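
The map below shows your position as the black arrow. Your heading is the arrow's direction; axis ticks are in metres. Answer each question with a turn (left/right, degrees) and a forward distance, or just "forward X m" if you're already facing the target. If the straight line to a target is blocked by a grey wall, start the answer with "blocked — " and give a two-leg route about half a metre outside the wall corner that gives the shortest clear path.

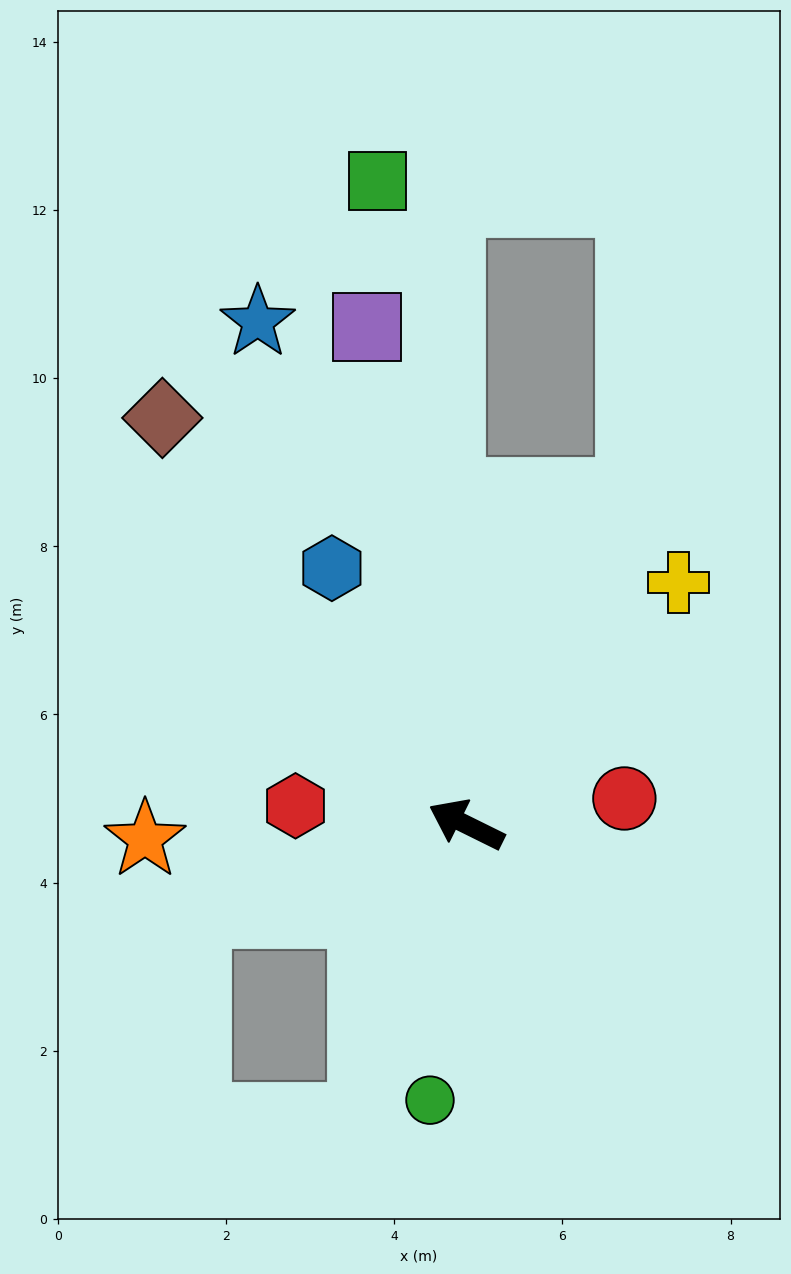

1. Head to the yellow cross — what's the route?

turn right 105°, forward 3.8 m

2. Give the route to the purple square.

turn right 52°, forward 6.0 m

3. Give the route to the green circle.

turn left 109°, forward 3.3 m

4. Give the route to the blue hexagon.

turn right 36°, forward 3.4 m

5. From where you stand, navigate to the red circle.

turn right 144°, forward 1.9 m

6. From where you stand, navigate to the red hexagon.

turn left 20°, forward 2.0 m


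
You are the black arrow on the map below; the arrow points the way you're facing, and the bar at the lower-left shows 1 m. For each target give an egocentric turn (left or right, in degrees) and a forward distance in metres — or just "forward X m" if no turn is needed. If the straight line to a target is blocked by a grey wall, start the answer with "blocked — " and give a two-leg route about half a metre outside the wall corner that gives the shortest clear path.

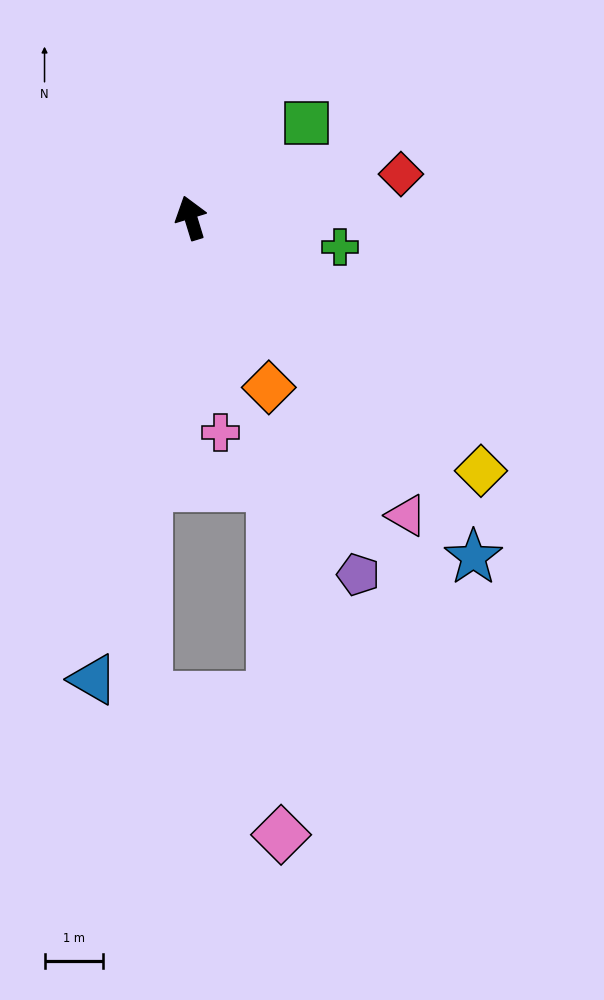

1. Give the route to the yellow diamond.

turn right 148°, forward 6.5 m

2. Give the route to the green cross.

turn right 118°, forward 2.6 m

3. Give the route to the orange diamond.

turn right 172°, forward 3.2 m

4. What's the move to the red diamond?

turn right 95°, forward 3.6 m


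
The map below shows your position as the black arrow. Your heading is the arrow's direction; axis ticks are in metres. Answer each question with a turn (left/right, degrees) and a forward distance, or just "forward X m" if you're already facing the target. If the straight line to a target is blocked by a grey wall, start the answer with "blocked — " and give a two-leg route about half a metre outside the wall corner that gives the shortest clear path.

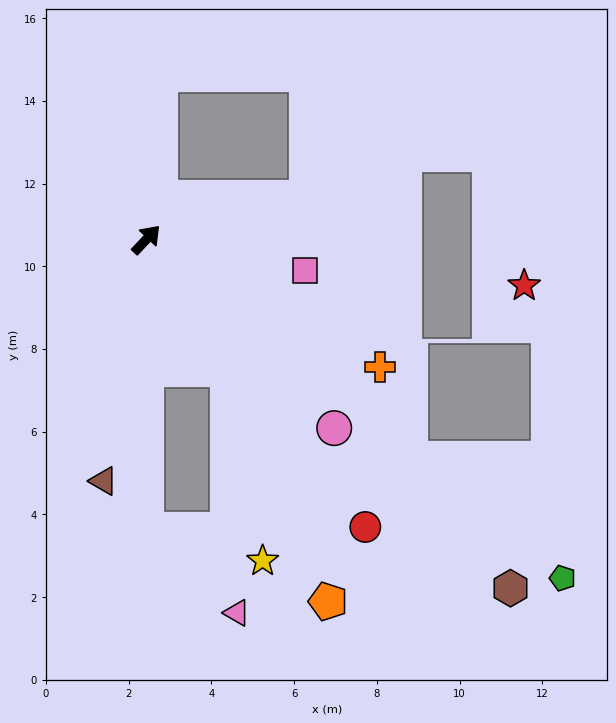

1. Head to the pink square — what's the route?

turn right 58°, forward 3.9 m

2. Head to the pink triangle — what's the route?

blocked — turn right 105°, forward 3.7 m, then turn right 29°, forward 5.9 m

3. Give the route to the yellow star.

blocked — turn right 105°, forward 3.7 m, then turn right 21°, forward 4.7 m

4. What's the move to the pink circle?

turn right 92°, forward 6.4 m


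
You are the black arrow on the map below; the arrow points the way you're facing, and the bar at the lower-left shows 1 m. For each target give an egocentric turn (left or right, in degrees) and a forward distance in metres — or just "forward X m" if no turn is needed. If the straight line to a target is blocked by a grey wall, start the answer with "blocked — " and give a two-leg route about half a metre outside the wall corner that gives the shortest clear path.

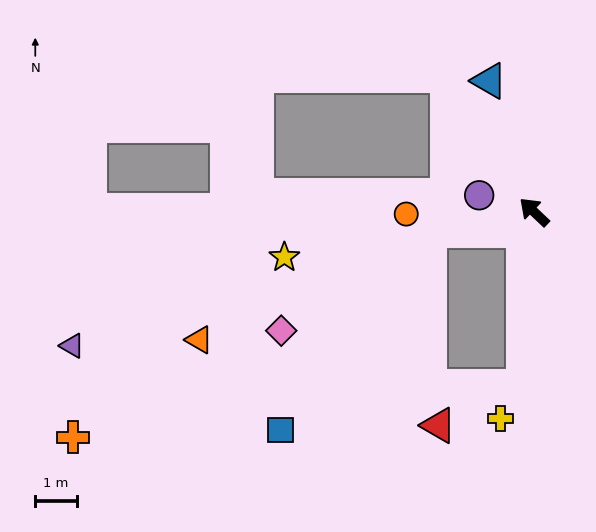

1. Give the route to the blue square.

blocked — turn left 53°, forward 2.6 m, then turn left 44°, forward 6.0 m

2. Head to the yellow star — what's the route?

turn left 54°, forward 6.2 m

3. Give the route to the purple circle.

turn left 27°, forward 1.4 m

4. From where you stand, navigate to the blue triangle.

turn right 28°, forward 3.4 m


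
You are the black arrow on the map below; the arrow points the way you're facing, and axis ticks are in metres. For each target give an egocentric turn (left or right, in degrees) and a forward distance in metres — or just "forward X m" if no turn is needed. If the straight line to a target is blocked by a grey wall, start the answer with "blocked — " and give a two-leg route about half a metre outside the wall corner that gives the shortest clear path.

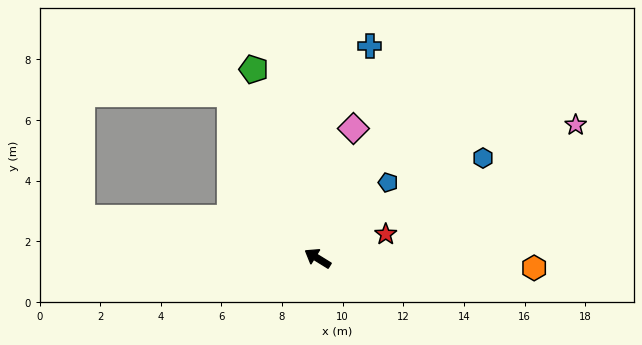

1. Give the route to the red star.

turn right 129°, forward 2.4 m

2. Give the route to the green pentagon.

turn right 40°, forward 6.6 m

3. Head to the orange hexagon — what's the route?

turn right 151°, forward 7.2 m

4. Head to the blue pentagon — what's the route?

turn right 101°, forward 3.4 m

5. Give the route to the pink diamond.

turn right 74°, forward 4.4 m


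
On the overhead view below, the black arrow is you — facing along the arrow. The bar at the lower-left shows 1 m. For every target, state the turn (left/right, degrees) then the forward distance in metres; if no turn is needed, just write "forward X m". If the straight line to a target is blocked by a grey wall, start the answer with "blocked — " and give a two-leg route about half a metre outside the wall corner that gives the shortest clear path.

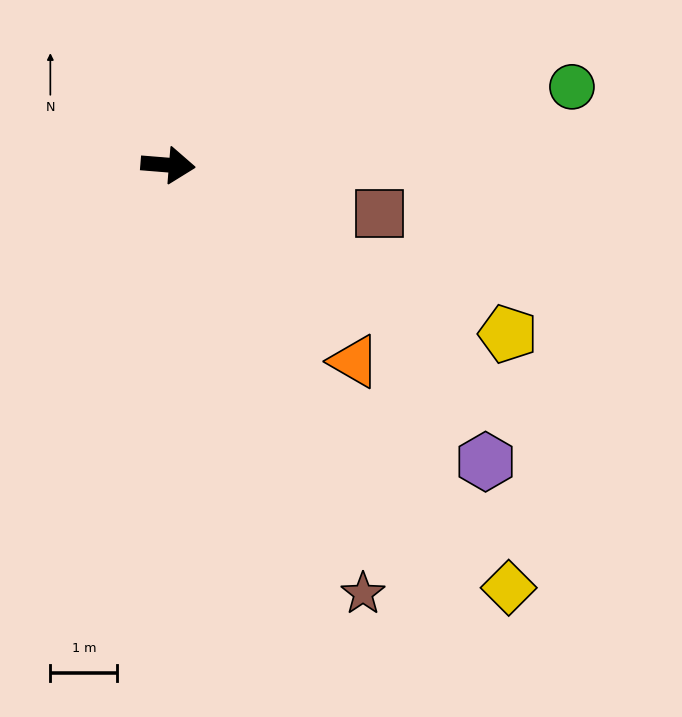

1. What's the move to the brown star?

turn right 61°, forward 7.0 m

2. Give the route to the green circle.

turn left 16°, forward 6.1 m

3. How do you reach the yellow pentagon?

turn right 22°, forward 5.7 m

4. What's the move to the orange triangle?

turn right 42°, forward 4.0 m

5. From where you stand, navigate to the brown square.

turn right 8°, forward 3.2 m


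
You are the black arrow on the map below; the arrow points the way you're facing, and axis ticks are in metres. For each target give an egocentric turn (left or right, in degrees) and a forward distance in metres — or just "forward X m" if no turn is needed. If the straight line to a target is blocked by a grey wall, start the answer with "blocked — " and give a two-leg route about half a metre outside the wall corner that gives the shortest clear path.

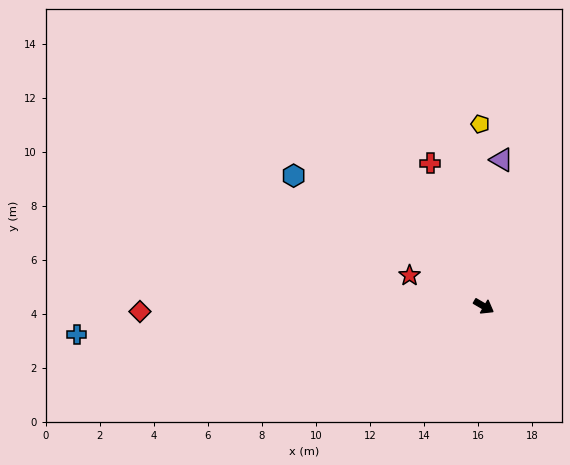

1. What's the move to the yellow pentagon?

turn left 121°, forward 6.7 m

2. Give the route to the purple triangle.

turn left 113°, forward 5.5 m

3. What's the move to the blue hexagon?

turn left 176°, forward 8.5 m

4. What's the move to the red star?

turn right 172°, forward 3.0 m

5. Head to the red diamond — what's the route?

turn right 149°, forward 12.7 m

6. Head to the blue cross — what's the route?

turn right 146°, forward 15.1 m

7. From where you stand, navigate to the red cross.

turn left 141°, forward 5.7 m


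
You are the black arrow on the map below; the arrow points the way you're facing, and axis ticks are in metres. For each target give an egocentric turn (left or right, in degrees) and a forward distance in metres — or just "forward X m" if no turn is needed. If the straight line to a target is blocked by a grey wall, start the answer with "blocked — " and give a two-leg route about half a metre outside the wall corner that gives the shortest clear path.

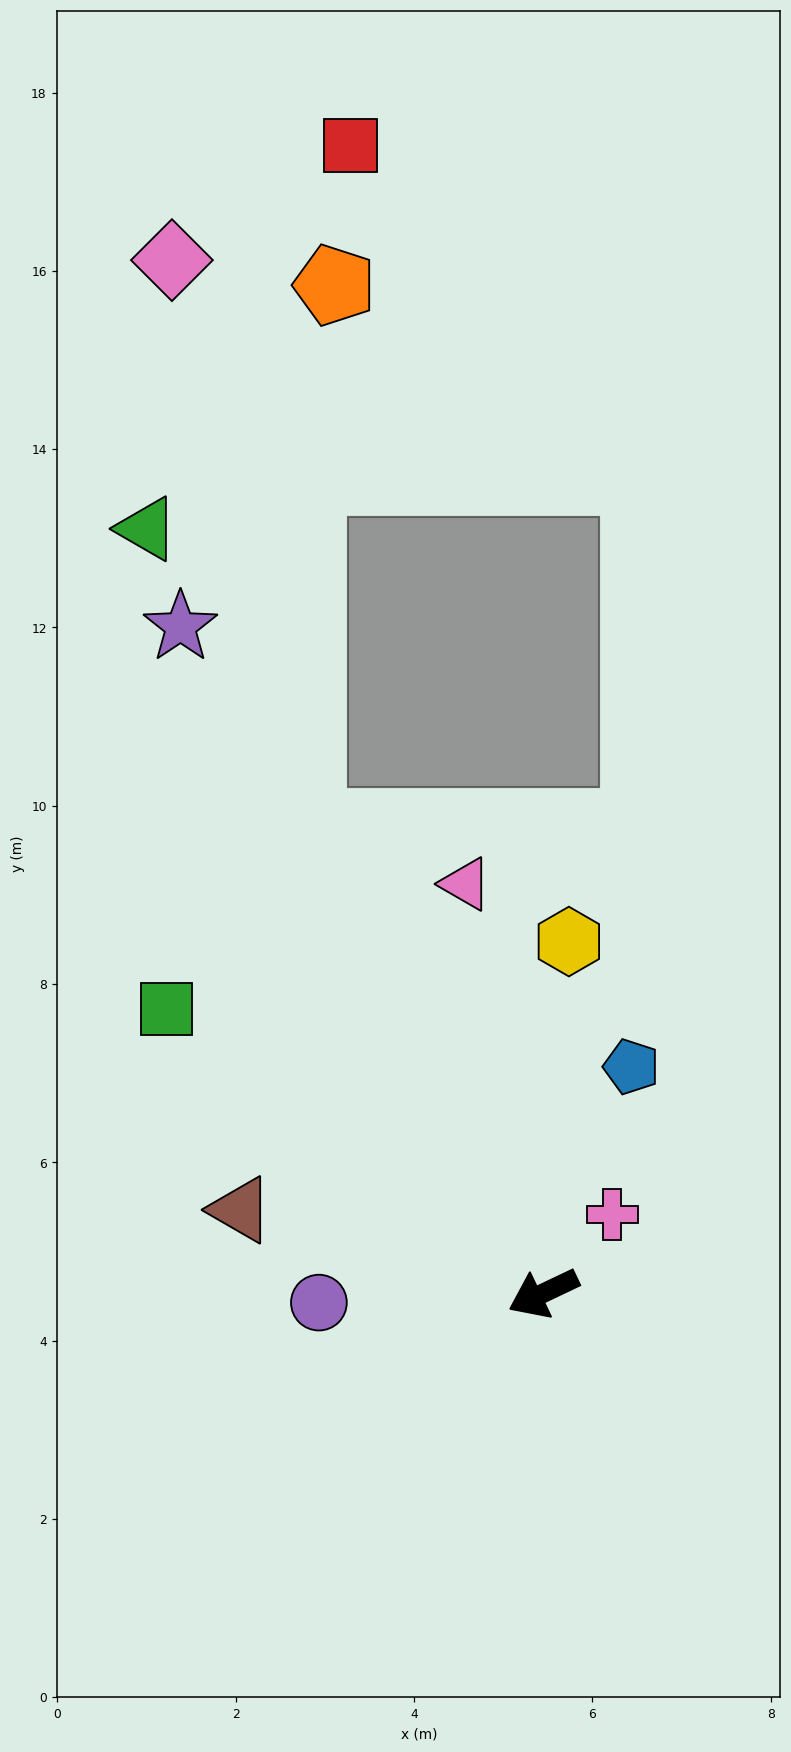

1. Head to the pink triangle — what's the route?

turn right 105°, forward 4.7 m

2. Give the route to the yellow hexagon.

turn right 120°, forward 4.0 m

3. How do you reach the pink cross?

turn right 157°, forward 1.2 m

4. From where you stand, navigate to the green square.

turn right 62°, forward 5.3 m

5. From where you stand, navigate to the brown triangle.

turn right 41°, forward 3.5 m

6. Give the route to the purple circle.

turn right 23°, forward 2.5 m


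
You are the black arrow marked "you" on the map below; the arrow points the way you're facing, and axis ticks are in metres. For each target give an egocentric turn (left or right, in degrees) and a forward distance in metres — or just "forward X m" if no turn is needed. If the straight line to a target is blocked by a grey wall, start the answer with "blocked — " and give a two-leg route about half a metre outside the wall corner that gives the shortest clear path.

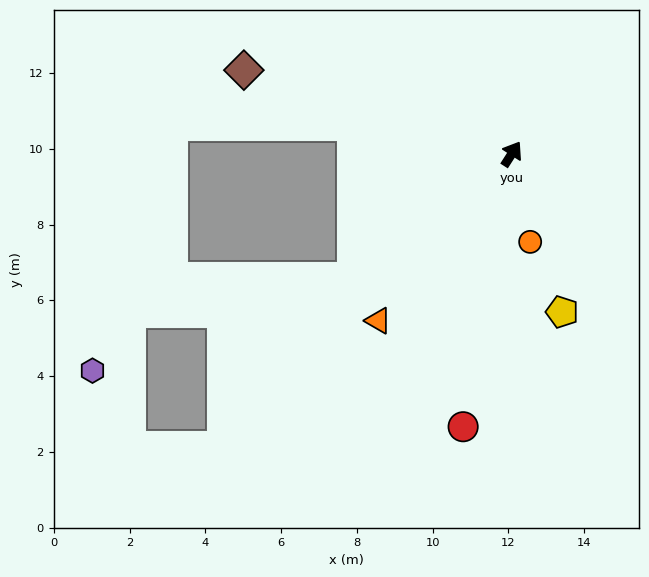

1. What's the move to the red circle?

turn right 157°, forward 7.3 m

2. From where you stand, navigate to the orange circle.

turn right 136°, forward 2.4 m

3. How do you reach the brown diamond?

turn left 105°, forward 7.4 m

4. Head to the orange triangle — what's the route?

turn left 174°, forward 5.6 m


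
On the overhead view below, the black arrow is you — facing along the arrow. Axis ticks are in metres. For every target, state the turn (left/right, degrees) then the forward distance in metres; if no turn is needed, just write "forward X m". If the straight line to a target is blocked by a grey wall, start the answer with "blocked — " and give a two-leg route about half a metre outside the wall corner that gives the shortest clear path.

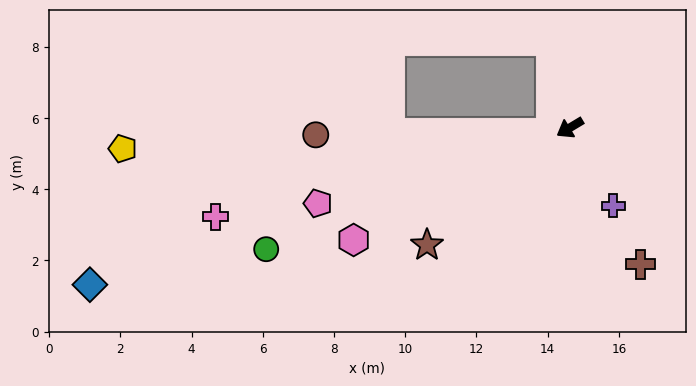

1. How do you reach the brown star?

turn left 8°, forward 5.2 m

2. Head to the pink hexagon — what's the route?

turn right 4°, forward 6.8 m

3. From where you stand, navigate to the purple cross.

turn left 88°, forward 2.5 m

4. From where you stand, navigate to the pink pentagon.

turn right 14°, forward 7.4 m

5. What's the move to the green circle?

turn right 9°, forward 9.2 m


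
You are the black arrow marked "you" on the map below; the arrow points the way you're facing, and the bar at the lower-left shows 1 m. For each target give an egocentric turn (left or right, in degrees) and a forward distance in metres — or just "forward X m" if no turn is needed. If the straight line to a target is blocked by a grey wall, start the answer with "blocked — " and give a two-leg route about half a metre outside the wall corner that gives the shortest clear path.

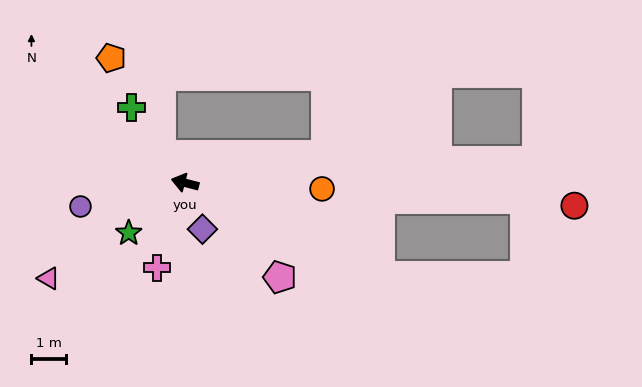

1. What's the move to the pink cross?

turn left 86°, forward 2.6 m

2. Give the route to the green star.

turn left 56°, forward 2.2 m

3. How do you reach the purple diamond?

turn left 125°, forward 1.4 m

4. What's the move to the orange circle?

turn right 168°, forward 4.0 m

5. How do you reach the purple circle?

turn left 27°, forward 3.1 m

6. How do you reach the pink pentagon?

turn left 150°, forward 3.9 m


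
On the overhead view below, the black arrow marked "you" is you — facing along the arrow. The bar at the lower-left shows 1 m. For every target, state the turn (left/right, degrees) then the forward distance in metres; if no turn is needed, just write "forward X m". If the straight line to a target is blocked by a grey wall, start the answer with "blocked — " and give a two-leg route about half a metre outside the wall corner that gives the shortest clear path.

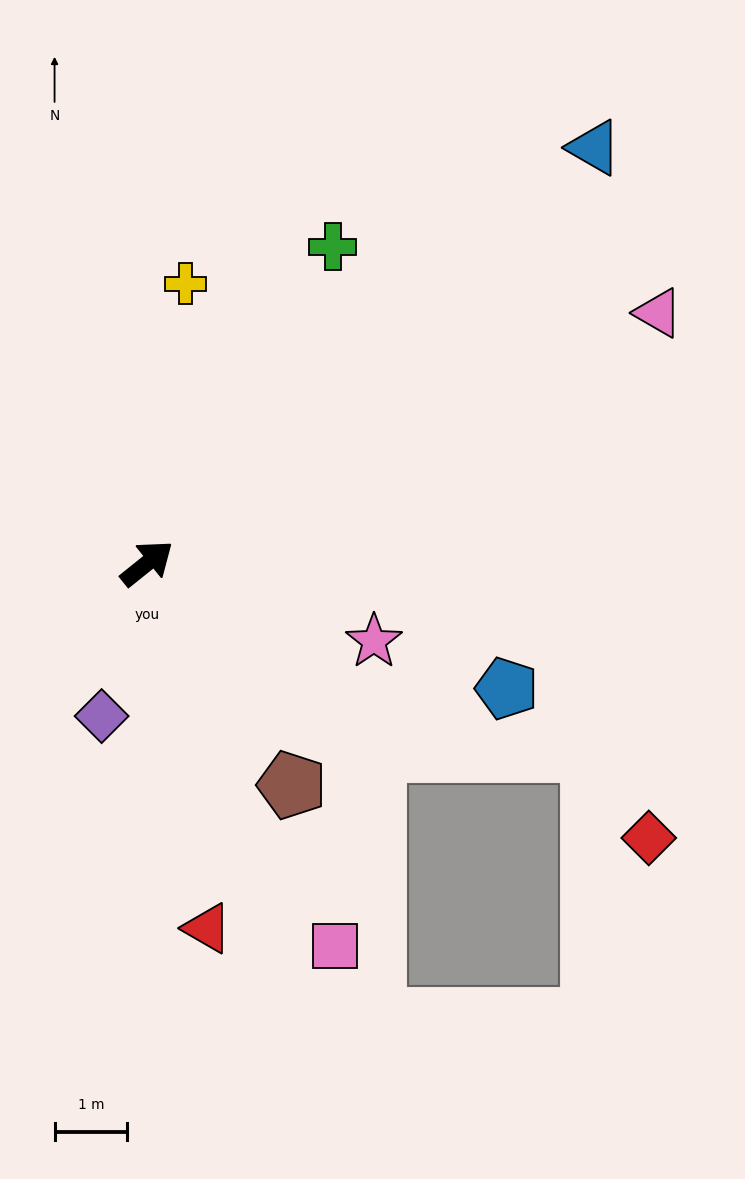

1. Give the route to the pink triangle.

turn right 13°, forward 7.8 m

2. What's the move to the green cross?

turn left 21°, forward 5.0 m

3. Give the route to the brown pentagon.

turn right 96°, forward 3.6 m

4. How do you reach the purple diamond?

turn right 145°, forward 2.2 m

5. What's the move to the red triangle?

turn right 119°, forward 5.1 m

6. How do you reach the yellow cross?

turn left 43°, forward 3.9 m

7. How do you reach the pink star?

turn right 58°, forward 3.3 m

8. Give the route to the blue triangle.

turn left 4°, forward 8.4 m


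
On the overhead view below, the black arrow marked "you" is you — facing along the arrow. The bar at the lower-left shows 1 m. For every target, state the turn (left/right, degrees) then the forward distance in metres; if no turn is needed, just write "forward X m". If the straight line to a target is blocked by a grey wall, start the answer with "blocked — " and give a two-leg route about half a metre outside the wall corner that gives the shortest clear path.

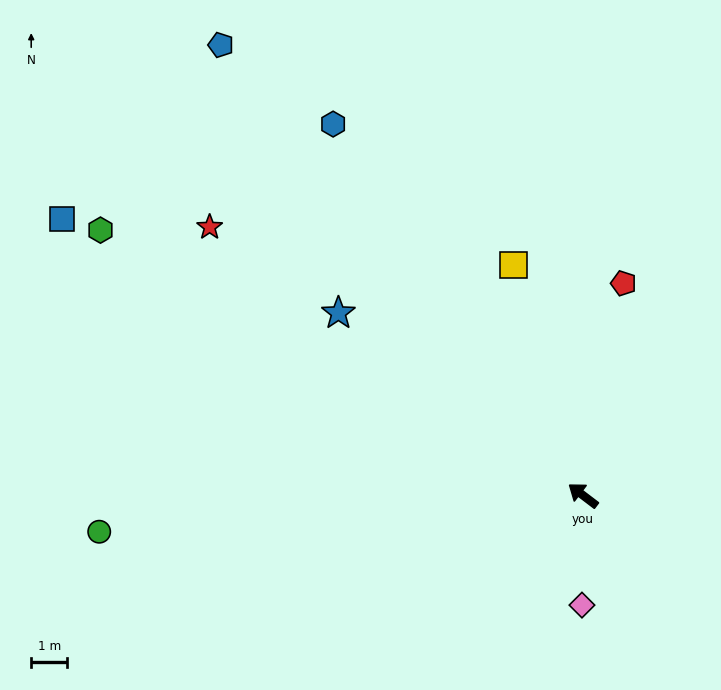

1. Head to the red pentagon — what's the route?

turn right 64°, forward 6.0 m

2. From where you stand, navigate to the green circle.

turn left 42°, forward 13.5 m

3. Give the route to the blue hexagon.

turn right 19°, forward 12.4 m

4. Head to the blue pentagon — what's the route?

turn right 14°, forward 16.1 m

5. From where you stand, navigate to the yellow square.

turn right 36°, forward 6.7 m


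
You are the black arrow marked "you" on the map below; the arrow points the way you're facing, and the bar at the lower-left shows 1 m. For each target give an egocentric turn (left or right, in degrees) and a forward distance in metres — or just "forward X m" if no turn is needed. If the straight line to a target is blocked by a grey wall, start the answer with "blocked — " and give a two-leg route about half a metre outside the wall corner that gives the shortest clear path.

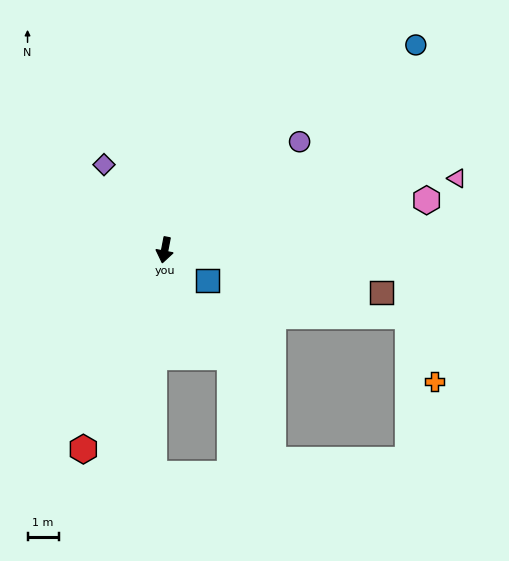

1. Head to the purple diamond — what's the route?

turn right 134°, forward 3.4 m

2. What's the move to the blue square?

turn left 66°, forward 1.7 m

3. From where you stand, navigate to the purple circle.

turn left 140°, forward 5.6 m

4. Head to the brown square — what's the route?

turn left 90°, forward 7.1 m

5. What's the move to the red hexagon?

turn right 11°, forward 6.9 m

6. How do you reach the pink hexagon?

turn left 112°, forward 8.6 m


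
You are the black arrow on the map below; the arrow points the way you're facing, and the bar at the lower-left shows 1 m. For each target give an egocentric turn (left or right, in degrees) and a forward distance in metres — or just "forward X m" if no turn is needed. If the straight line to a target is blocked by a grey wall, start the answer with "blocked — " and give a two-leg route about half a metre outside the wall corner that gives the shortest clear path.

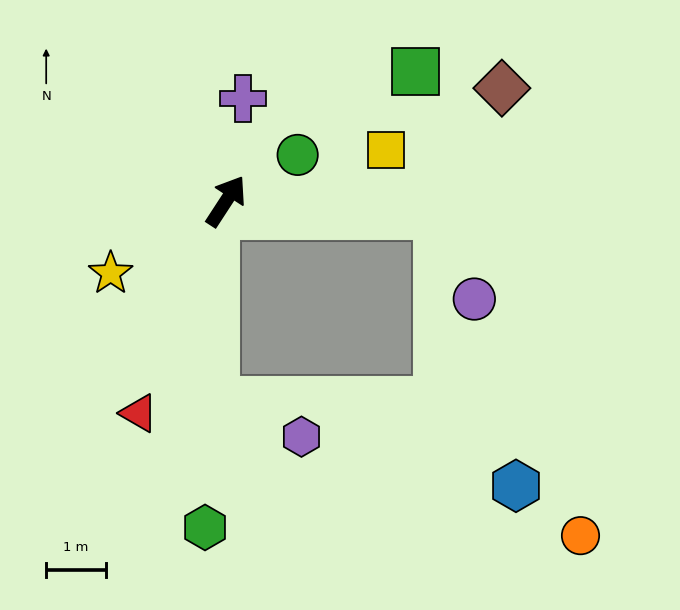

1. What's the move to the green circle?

turn right 24°, forward 1.4 m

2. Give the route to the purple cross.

turn left 24°, forward 1.7 m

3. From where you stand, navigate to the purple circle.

blocked — turn right 60°, forward 3.6 m, then turn right 64°, forward 1.5 m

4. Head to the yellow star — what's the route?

turn left 155°, forward 2.3 m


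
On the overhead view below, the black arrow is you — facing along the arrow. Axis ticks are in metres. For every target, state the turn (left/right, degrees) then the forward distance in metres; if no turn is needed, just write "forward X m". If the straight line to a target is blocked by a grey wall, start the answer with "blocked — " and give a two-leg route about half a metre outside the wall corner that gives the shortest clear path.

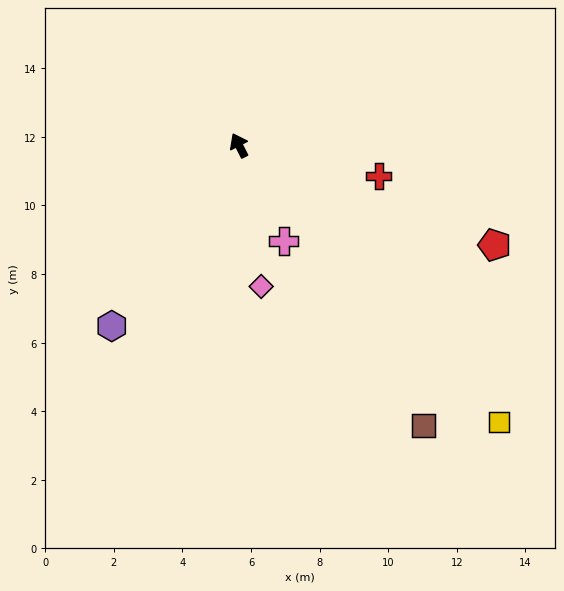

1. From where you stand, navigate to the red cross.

turn right 129°, forward 4.2 m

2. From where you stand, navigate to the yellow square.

turn right 164°, forward 11.1 m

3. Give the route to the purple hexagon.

turn left 118°, forward 6.4 m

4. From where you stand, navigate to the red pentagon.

turn right 138°, forward 8.0 m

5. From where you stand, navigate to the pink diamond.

turn left 162°, forward 4.2 m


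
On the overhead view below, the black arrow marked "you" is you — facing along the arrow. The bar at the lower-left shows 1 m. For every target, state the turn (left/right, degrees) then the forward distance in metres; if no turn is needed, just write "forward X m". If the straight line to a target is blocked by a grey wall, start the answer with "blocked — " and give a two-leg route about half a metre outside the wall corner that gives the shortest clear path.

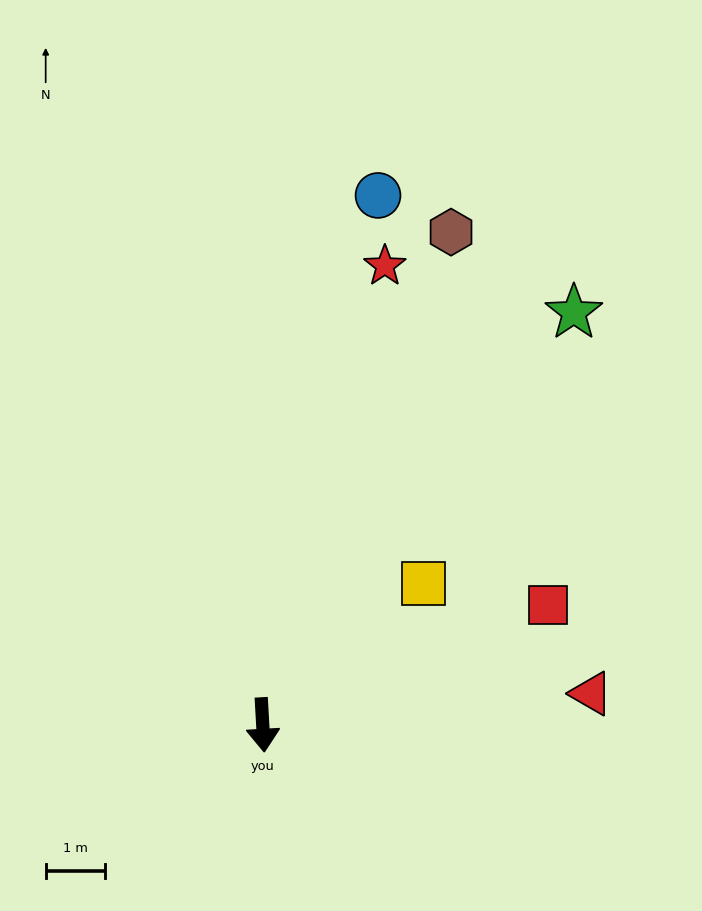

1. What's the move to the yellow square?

turn left 128°, forward 3.6 m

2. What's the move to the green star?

turn left 140°, forward 8.8 m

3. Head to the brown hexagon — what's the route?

turn left 156°, forward 8.9 m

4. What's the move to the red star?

turn left 162°, forward 8.0 m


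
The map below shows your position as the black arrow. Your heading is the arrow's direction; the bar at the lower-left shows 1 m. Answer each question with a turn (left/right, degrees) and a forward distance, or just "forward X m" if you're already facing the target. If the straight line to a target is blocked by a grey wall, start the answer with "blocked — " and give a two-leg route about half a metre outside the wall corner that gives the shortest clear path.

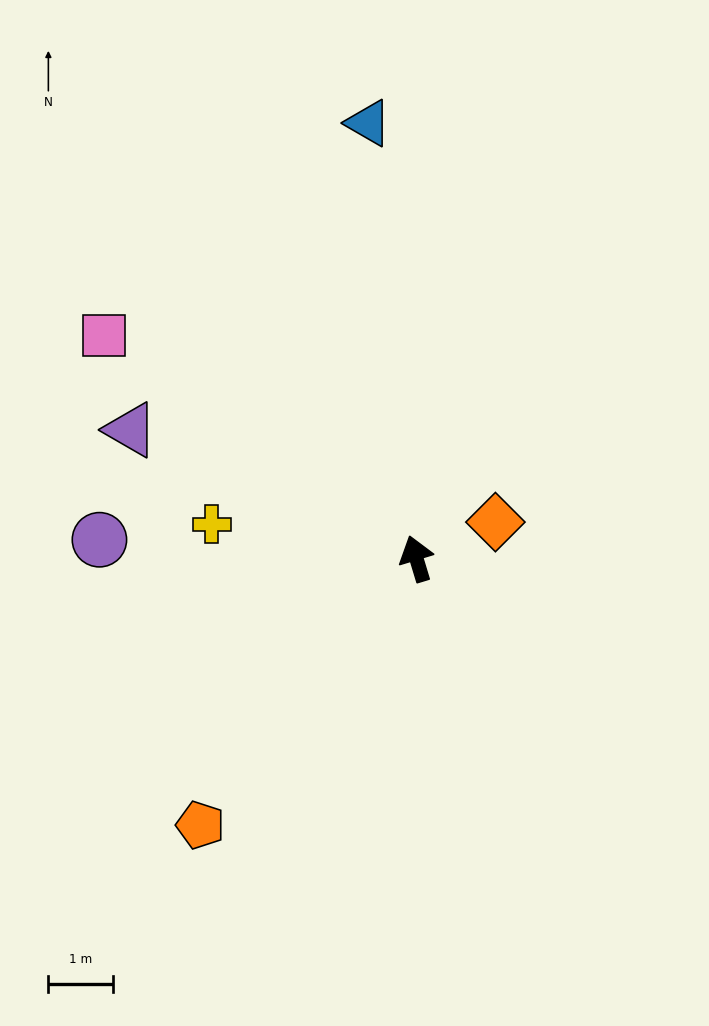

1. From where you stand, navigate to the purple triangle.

turn left 49°, forward 4.9 m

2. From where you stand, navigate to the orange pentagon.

turn left 124°, forward 5.3 m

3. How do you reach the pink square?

turn left 38°, forward 5.9 m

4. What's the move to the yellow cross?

turn left 64°, forward 3.2 m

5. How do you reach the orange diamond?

turn right 82°, forward 1.3 m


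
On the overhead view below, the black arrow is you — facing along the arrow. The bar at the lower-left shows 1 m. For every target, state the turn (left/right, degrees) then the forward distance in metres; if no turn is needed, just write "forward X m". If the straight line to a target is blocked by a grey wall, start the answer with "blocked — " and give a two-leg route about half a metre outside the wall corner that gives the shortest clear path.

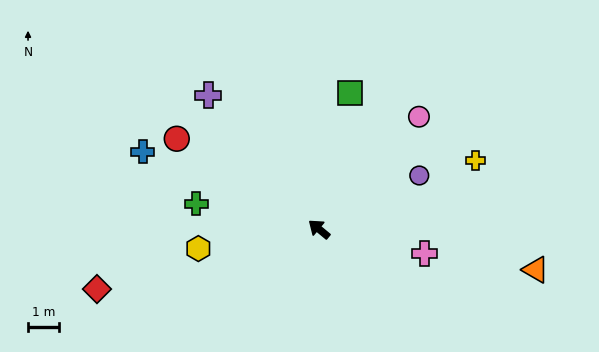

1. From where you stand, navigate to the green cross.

turn left 28°, forward 4.1 m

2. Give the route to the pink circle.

turn right 92°, forward 4.9 m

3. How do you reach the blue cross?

turn left 16°, forward 6.3 m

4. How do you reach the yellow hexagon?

turn left 49°, forward 4.0 m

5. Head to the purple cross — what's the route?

turn right 11°, forward 5.7 m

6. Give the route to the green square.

turn right 63°, forward 4.5 m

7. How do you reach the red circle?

turn left 7°, forward 5.5 m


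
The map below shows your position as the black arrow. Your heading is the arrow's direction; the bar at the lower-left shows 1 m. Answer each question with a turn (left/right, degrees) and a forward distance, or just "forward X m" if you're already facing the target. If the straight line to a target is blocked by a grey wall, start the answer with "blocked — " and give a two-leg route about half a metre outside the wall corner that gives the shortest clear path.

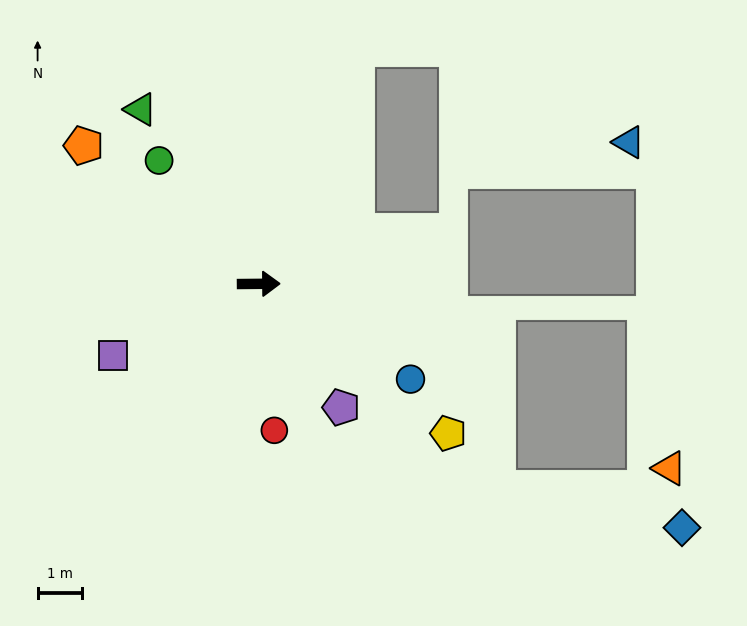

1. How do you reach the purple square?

turn right 154°, forward 3.6 m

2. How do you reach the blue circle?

turn right 33°, forward 4.0 m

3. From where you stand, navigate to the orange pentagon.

turn left 141°, forward 5.0 m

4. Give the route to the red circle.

turn right 84°, forward 3.3 m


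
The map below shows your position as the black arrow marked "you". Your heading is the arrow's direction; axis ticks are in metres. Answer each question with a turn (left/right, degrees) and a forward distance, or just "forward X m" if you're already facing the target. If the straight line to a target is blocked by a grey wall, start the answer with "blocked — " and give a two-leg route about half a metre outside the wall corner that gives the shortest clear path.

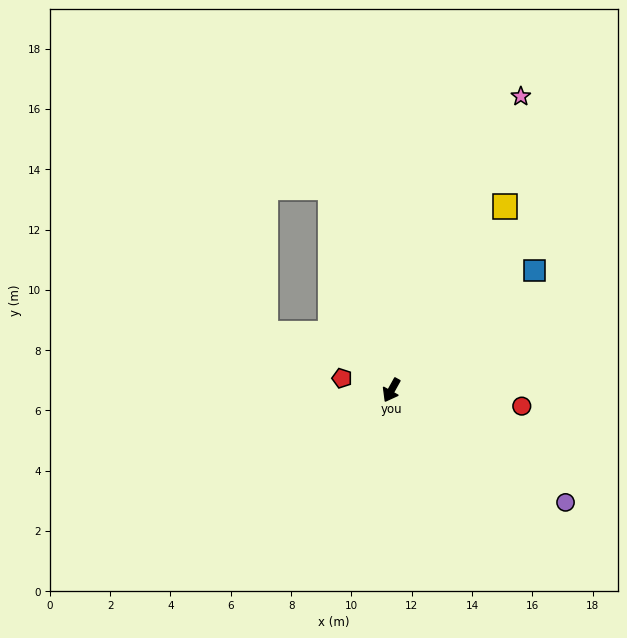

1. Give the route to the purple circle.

turn left 86°, forward 6.9 m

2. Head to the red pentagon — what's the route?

turn right 75°, forward 1.7 m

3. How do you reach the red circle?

turn left 112°, forward 4.4 m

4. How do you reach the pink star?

turn right 175°, forward 10.6 m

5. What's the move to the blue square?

turn left 159°, forward 6.2 m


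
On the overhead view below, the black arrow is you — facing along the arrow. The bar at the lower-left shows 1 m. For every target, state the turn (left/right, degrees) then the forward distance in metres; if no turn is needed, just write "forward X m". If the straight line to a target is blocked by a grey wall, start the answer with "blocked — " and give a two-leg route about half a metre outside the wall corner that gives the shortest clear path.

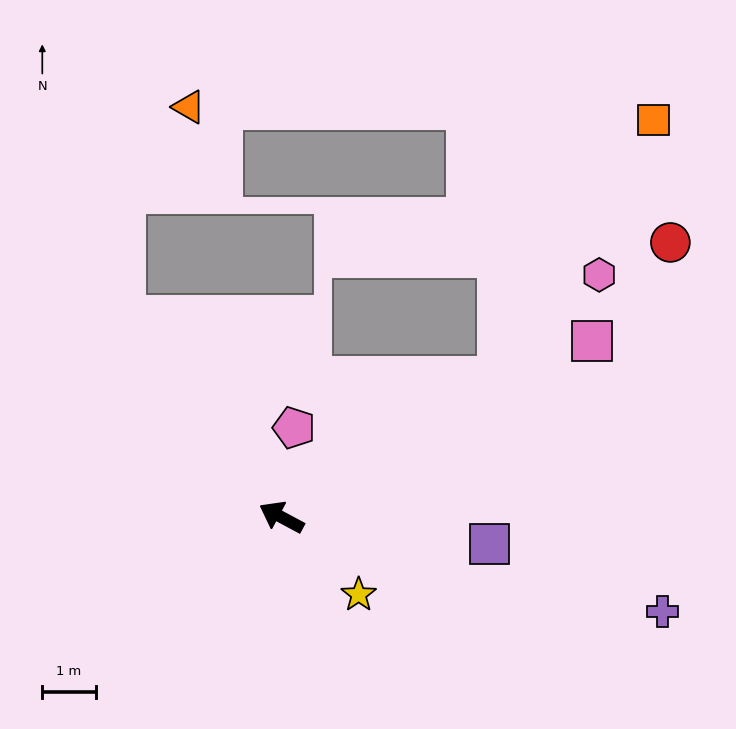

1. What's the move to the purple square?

turn right 159°, forward 3.9 m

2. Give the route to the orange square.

blocked — turn right 120°, forward 4.9 m, then turn left 27°, forward 5.7 m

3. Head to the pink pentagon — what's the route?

turn right 70°, forward 1.7 m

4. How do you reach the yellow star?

turn left 163°, forward 2.1 m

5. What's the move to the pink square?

turn right 122°, forward 6.7 m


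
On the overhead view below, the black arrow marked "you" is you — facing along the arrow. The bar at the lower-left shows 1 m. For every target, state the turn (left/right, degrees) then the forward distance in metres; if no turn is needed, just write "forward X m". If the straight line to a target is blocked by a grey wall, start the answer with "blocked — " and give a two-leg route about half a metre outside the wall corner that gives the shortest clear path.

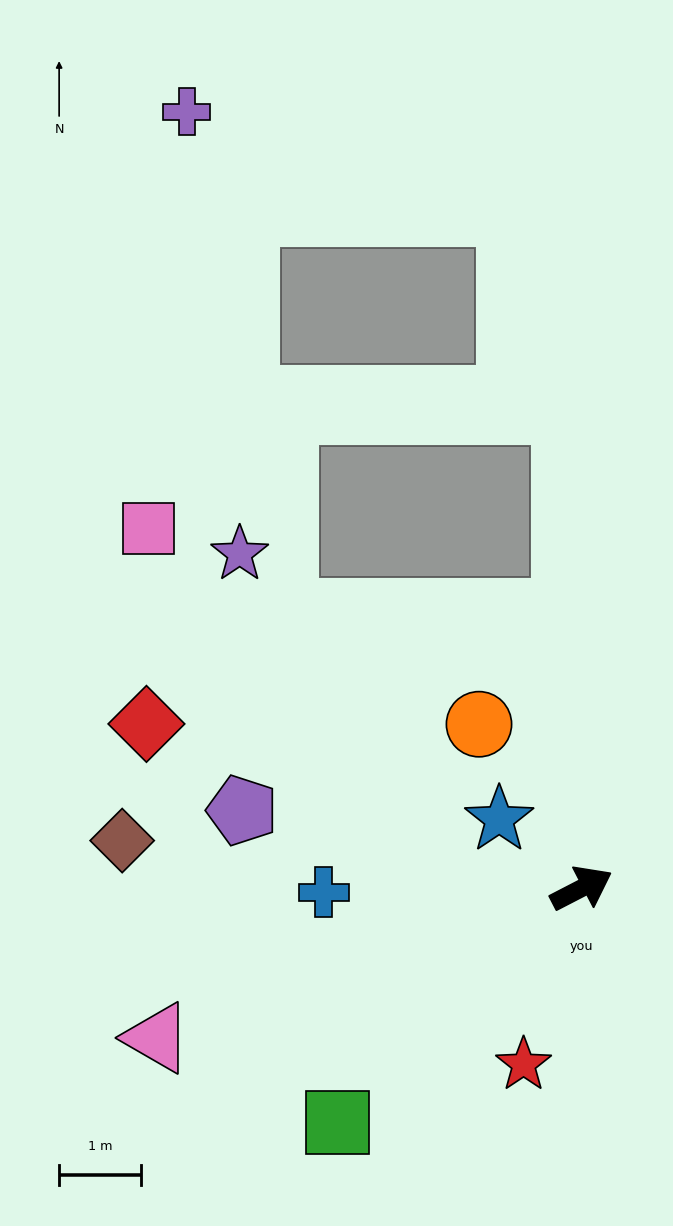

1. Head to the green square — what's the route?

turn right 163°, forward 4.1 m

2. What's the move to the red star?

turn right 136°, forward 2.3 m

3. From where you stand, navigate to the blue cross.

turn left 154°, forward 3.2 m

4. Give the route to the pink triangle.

turn left 172°, forward 5.5 m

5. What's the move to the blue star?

turn left 113°, forward 1.3 m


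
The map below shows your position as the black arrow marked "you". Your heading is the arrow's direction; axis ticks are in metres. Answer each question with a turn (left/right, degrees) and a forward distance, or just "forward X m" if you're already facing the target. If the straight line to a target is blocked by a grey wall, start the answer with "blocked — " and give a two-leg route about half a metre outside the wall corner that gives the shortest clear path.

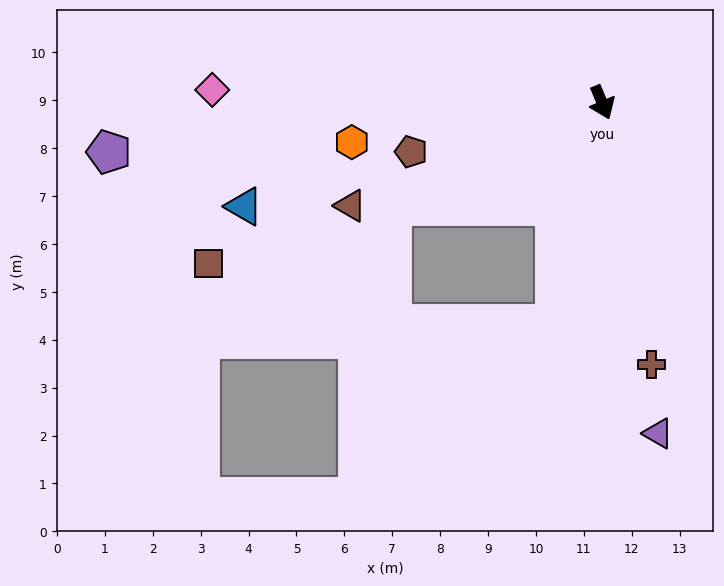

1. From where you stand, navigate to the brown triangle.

turn right 90°, forward 5.7 m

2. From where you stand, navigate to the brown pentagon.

turn right 98°, forward 4.1 m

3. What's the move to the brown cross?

turn right 12°, forward 5.6 m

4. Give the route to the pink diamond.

turn right 115°, forward 8.1 m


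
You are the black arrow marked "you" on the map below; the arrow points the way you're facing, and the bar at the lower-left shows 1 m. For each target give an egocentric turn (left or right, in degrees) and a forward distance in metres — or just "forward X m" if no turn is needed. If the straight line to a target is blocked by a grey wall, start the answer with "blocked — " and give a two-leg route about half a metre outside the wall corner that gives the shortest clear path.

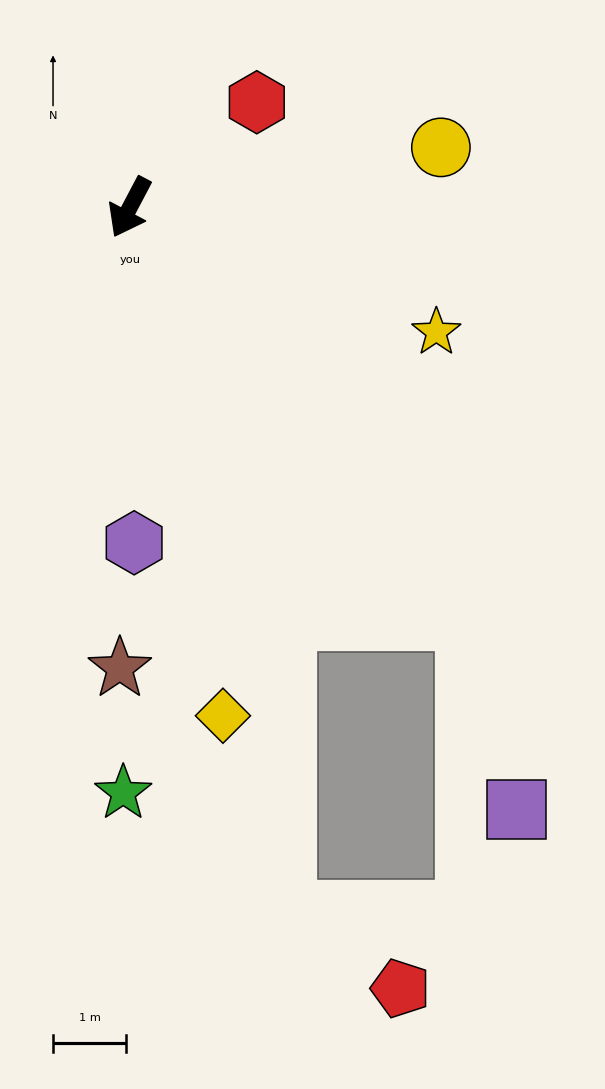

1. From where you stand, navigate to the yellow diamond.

turn left 38°, forward 7.1 m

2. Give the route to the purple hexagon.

turn left 29°, forward 4.6 m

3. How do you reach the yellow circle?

turn left 129°, forward 4.3 m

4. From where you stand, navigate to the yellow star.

turn left 96°, forward 4.5 m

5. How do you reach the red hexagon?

turn left 157°, forward 2.2 m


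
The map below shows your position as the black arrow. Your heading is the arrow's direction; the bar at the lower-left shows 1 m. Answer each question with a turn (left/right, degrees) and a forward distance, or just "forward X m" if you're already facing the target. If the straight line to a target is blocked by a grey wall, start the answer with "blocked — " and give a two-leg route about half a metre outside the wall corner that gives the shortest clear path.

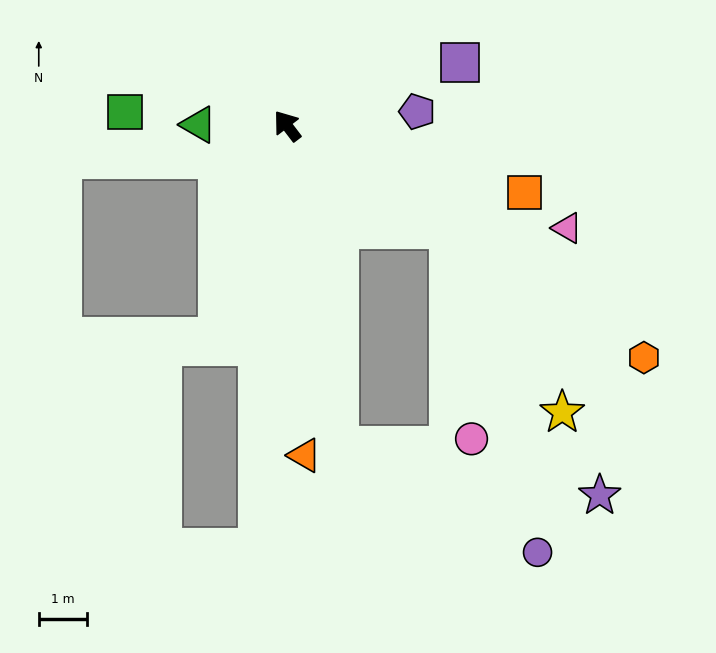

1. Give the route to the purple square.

turn right 107°, forward 3.8 m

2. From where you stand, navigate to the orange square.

turn right 143°, forward 5.1 m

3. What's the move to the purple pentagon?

turn right 121°, forward 2.7 m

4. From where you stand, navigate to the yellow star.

blocked — turn right 160°, forward 4.0 m, then turn right 26°, forward 4.5 m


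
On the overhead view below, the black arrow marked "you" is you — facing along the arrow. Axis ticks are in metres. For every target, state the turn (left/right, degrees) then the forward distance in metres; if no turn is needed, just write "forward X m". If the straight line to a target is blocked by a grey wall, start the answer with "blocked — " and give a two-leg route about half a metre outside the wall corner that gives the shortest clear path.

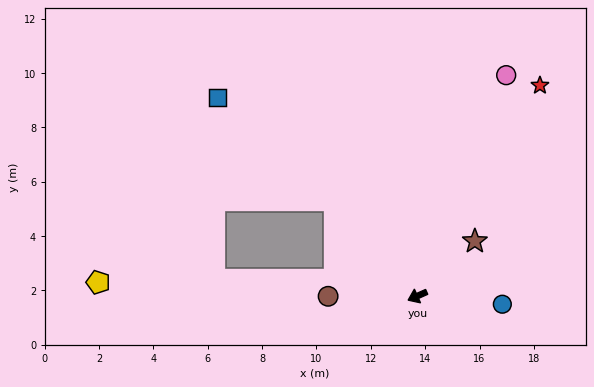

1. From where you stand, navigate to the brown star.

turn right 160°, forward 2.9 m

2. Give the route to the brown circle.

turn right 24°, forward 3.3 m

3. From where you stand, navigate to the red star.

turn right 144°, forward 9.0 m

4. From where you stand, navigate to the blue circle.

turn left 150°, forward 3.1 m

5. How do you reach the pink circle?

turn right 136°, forward 8.8 m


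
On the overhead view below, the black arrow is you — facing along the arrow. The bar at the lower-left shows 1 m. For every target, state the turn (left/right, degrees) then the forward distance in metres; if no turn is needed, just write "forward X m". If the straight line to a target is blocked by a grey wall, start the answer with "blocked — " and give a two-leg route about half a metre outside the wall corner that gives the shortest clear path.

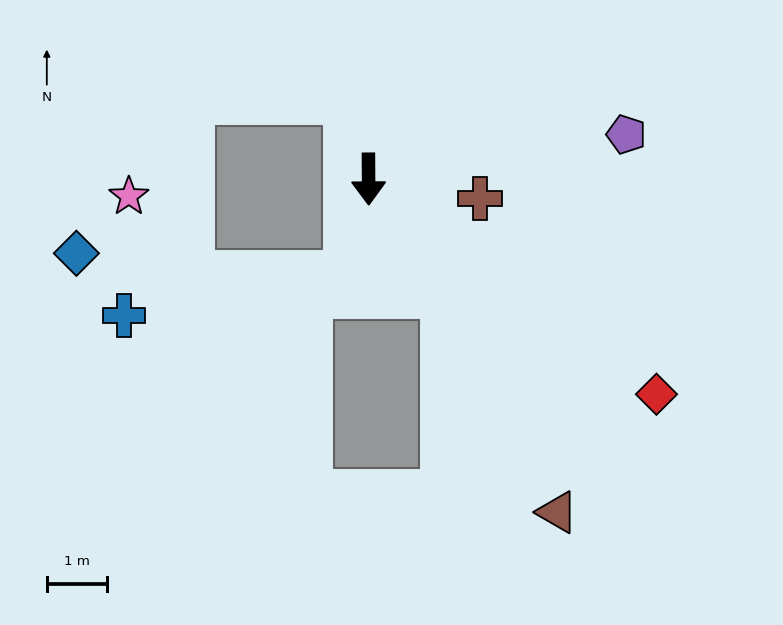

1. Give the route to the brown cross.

turn left 80°, forward 1.9 m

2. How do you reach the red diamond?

turn left 53°, forward 6.0 m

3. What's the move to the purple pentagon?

turn left 99°, forward 4.4 m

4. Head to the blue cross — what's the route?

blocked — turn right 12°, forward 1.7 m, then turn right 69°, forward 3.8 m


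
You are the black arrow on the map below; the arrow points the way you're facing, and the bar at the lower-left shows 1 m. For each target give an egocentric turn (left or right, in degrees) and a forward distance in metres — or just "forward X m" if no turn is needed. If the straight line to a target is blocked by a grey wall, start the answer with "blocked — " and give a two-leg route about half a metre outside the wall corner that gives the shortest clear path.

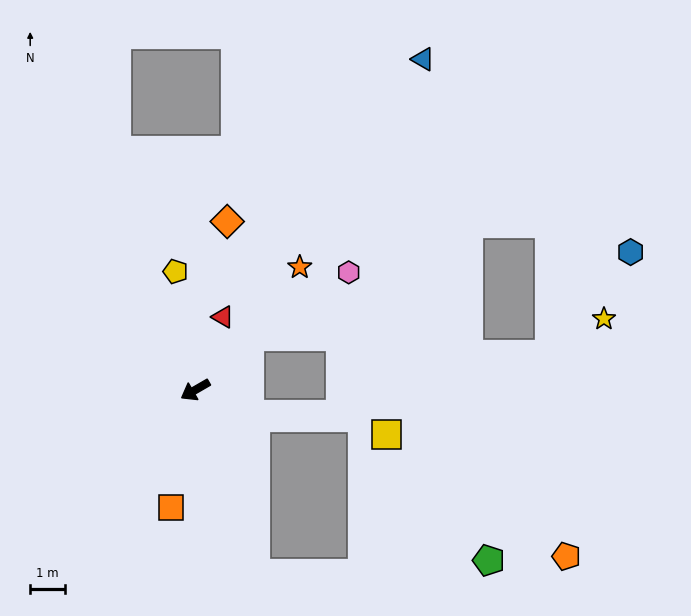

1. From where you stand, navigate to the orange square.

turn left 48°, forward 3.4 m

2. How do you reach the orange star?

turn right 160°, forward 4.6 m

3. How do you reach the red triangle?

turn right 141°, forward 2.2 m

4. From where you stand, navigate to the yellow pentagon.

turn right 111°, forward 3.4 m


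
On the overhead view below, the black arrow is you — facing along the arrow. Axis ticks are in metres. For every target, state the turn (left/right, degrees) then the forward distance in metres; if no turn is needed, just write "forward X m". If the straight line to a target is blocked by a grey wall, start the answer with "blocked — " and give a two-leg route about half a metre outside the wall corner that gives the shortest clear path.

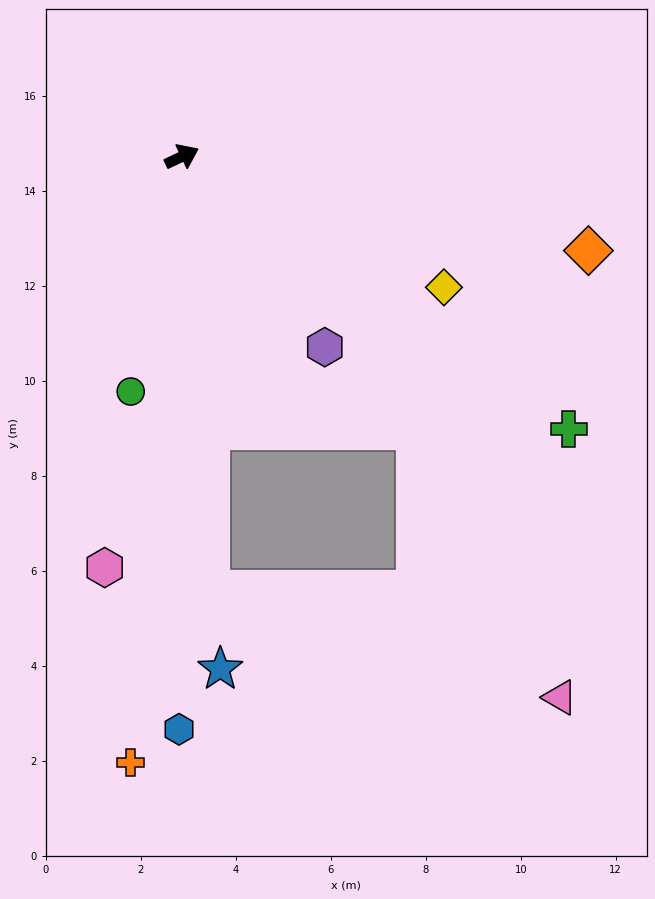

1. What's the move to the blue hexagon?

turn right 116°, forward 12.1 m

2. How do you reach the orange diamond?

turn right 38°, forward 8.8 m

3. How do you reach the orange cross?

turn right 120°, forward 12.8 m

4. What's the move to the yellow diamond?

turn right 52°, forward 6.2 m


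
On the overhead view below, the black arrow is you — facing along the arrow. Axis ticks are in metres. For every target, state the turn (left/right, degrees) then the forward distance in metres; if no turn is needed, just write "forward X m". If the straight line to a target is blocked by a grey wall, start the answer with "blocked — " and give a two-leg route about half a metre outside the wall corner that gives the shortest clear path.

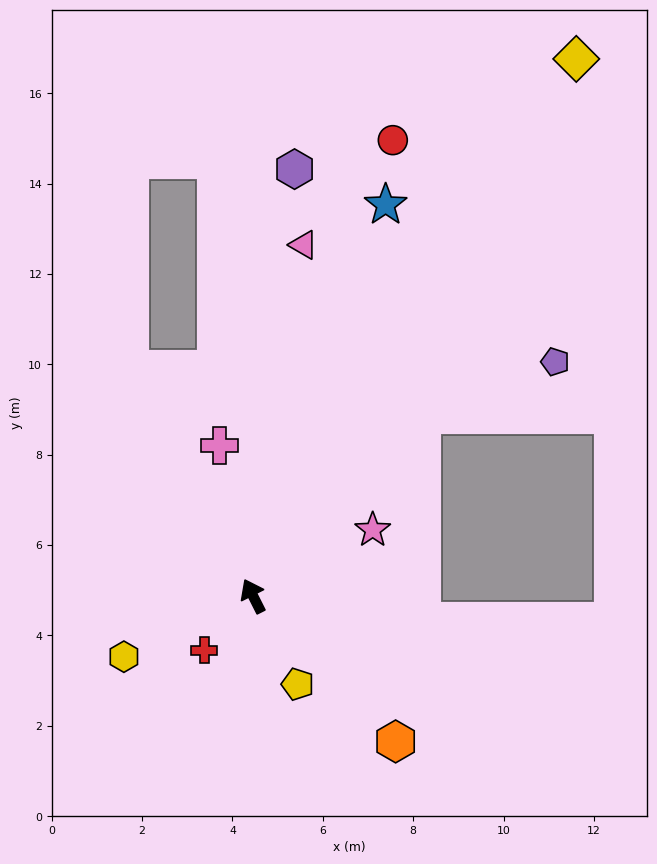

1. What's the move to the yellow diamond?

turn right 58°, forward 13.9 m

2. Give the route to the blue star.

turn right 45°, forward 9.1 m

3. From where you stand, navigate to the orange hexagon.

turn right 162°, forward 4.5 m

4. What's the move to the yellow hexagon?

turn left 88°, forward 3.2 m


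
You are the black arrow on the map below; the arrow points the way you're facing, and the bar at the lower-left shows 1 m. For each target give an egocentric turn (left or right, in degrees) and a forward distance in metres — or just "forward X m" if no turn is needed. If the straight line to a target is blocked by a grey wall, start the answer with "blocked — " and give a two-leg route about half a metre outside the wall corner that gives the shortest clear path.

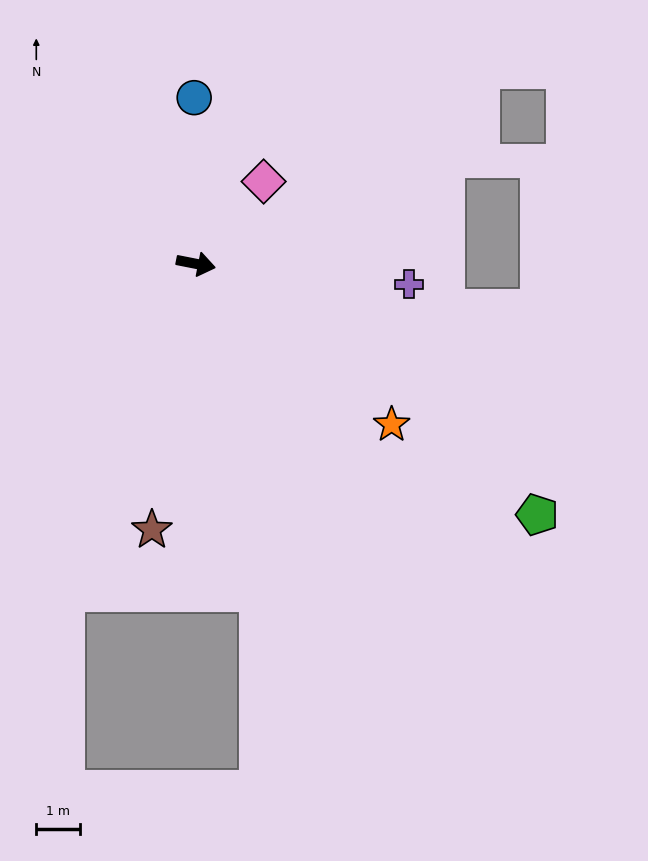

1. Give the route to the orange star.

turn right 28°, forward 5.8 m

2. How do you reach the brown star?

turn right 88°, forward 6.1 m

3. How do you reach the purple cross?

turn left 6°, forward 4.9 m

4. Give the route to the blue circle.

turn left 102°, forward 3.8 m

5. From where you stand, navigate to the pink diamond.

turn left 62°, forward 2.4 m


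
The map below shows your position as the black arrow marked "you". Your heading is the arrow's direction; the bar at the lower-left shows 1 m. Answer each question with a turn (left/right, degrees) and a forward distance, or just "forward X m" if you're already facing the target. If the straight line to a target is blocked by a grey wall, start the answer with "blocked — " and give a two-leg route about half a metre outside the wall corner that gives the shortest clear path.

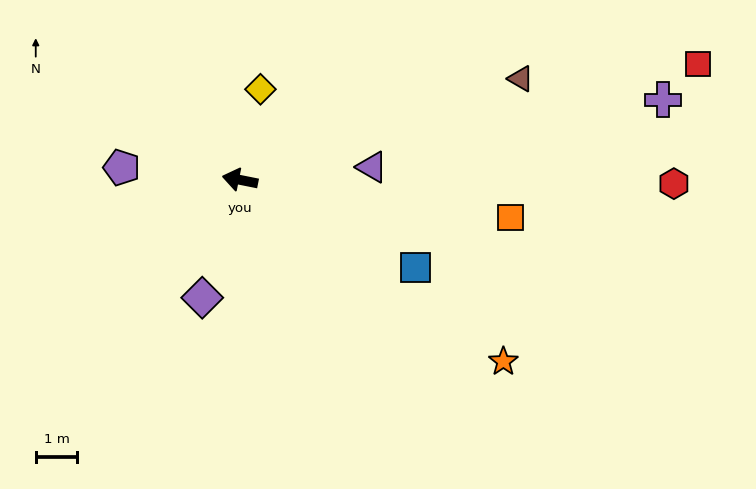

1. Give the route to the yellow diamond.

turn right 91°, forward 2.2 m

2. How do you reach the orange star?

turn left 157°, forward 7.7 m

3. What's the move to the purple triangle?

turn right 163°, forward 3.2 m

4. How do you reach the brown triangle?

turn right 149°, forward 7.2 m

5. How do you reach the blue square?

turn left 165°, forward 4.7 m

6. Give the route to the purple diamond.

turn left 84°, forward 3.0 m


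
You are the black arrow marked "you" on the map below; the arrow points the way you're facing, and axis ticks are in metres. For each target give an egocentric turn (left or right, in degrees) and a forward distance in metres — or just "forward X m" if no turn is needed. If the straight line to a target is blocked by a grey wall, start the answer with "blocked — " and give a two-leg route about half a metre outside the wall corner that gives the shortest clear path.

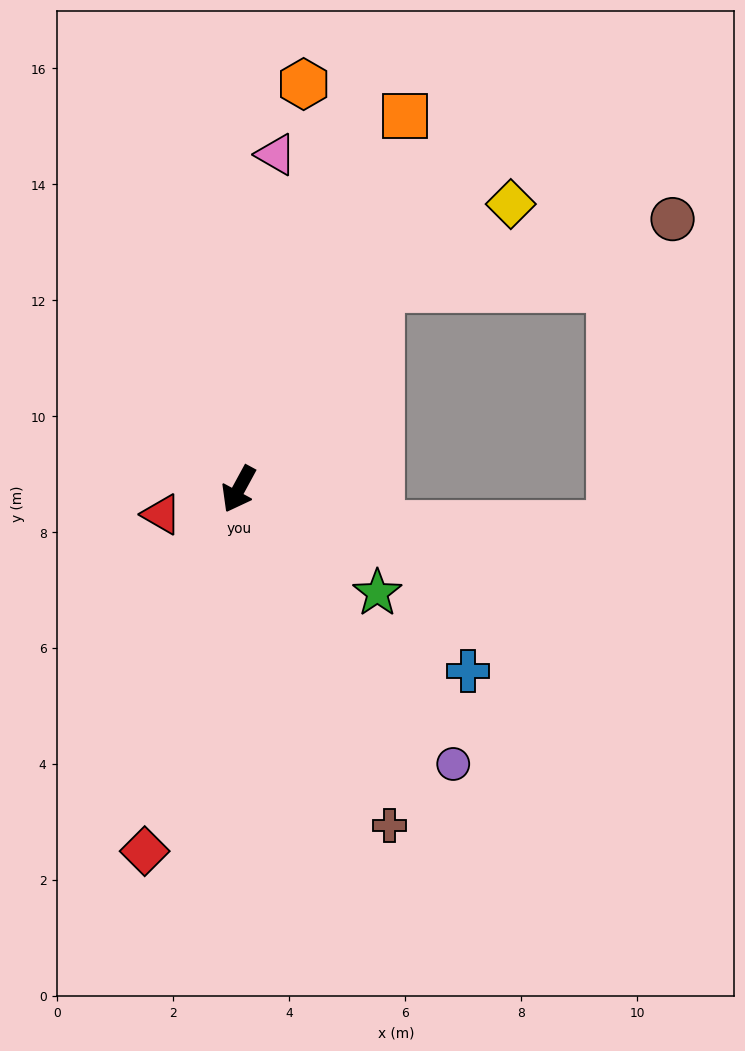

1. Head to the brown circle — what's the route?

blocked — turn left 174°, forward 4.2 m, then turn right 42°, forward 5.2 m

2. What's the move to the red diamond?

turn left 14°, forward 6.4 m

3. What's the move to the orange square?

turn right 176°, forward 7.0 m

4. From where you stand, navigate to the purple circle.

turn left 66°, forward 6.0 m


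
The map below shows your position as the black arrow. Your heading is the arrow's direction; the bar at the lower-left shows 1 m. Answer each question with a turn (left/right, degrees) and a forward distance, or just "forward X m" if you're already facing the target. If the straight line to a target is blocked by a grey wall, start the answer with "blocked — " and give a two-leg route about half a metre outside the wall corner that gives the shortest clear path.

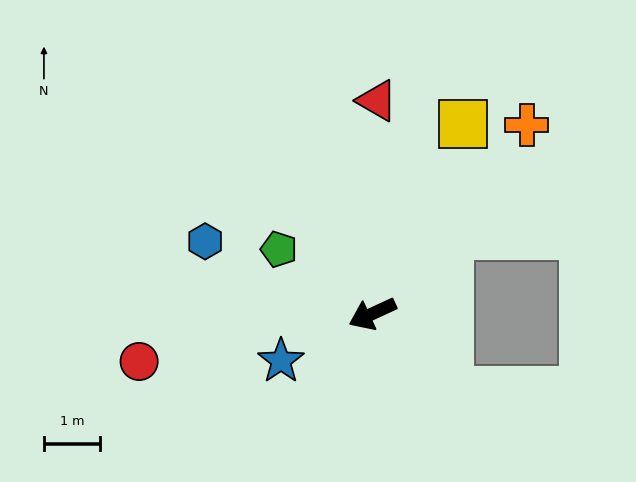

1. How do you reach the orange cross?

turn right 154°, forward 4.3 m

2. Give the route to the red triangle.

turn right 116°, forward 3.8 m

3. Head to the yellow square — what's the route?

turn right 140°, forward 3.7 m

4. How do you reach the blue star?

turn left 3°, forward 1.8 m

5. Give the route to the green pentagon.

turn right 59°, forward 2.0 m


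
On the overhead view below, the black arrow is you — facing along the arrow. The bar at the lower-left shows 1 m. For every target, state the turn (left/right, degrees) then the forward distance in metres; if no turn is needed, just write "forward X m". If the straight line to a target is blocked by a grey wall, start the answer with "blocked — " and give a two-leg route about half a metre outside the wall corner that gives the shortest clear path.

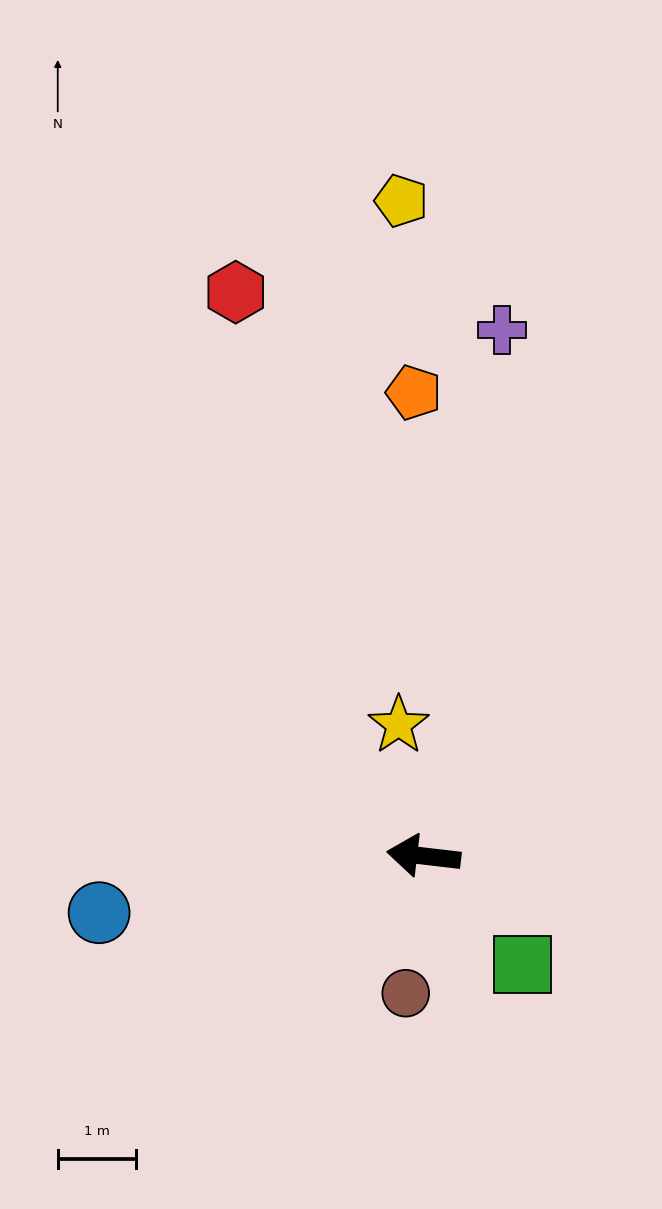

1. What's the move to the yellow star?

turn right 73°, forward 1.7 m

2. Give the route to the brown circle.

turn left 89°, forward 1.8 m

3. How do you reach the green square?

turn left 139°, forward 1.9 m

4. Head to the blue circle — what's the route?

turn left 17°, forward 4.2 m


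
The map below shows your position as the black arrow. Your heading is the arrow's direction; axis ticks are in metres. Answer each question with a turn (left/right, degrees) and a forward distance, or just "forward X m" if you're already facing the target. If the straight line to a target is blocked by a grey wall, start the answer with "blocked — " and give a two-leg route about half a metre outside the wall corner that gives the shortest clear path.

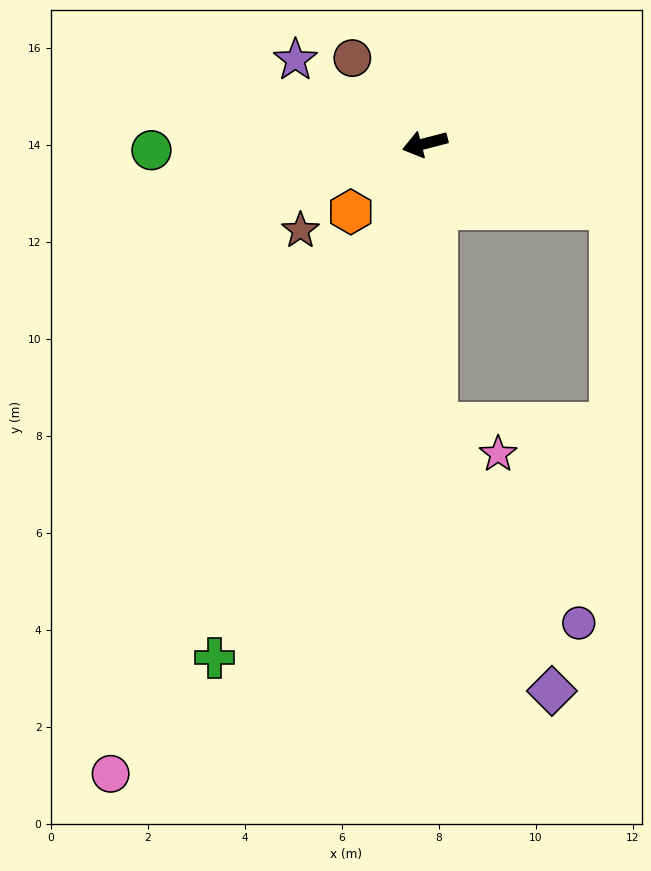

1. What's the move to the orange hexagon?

turn left 28°, forward 2.1 m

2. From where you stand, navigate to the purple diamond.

blocked — turn left 78°, forward 5.8 m, then turn left 21°, forward 6.0 m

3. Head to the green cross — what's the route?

turn left 53°, forward 11.5 m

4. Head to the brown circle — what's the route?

turn right 64°, forward 2.3 m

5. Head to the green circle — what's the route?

turn right 13°, forward 5.6 m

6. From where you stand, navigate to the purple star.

turn right 47°, forward 3.2 m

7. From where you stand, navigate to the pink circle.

turn left 49°, forward 14.5 m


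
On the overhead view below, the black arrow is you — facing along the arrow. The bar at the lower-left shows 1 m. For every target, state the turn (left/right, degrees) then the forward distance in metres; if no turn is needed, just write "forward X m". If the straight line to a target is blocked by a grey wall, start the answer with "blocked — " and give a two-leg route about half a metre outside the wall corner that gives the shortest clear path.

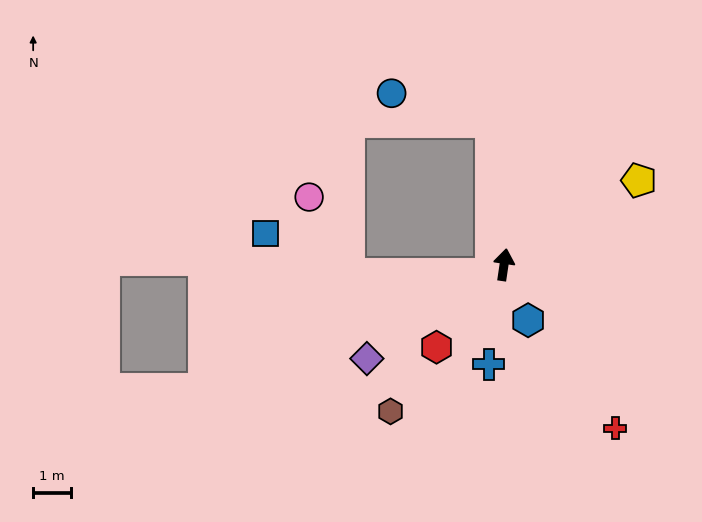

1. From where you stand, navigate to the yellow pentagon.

turn right 50°, forward 4.2 m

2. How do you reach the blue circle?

blocked — turn left 14°, forward 3.8 m, then turn left 68°, forward 2.7 m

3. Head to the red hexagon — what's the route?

turn left 149°, forward 2.8 m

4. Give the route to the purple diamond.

turn left 133°, forward 4.4 m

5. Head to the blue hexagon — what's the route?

turn right 148°, forward 1.6 m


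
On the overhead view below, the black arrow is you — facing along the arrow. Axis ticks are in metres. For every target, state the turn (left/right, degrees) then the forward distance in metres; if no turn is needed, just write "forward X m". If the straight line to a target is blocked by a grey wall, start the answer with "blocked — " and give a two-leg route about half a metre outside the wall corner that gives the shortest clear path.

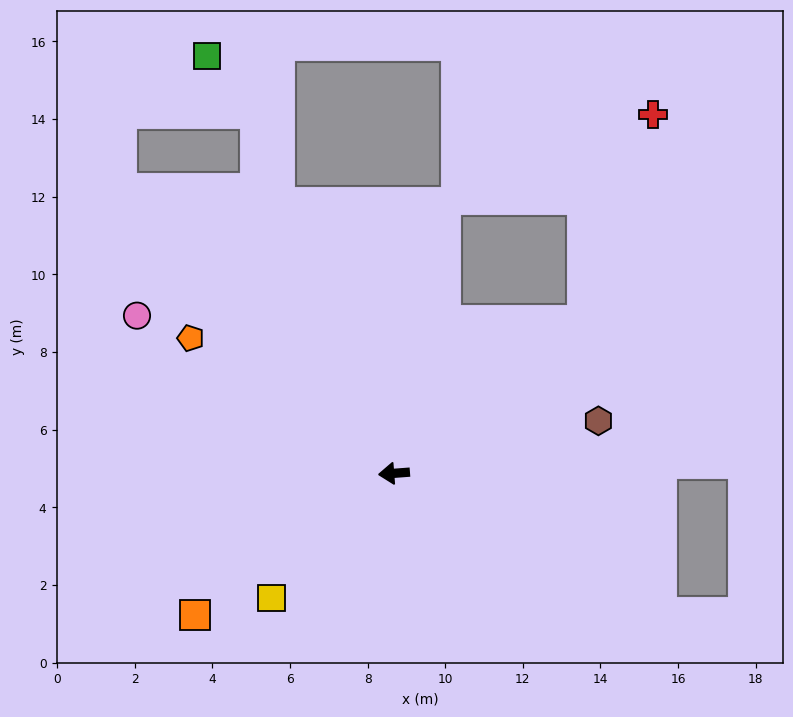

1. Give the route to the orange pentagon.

turn right 38°, forward 6.3 m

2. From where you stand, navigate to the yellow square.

turn left 41°, forward 4.5 m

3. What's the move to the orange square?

turn left 31°, forward 6.3 m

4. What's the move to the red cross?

blocked — turn right 146°, forward 6.3 m, then turn left 33°, forward 5.6 m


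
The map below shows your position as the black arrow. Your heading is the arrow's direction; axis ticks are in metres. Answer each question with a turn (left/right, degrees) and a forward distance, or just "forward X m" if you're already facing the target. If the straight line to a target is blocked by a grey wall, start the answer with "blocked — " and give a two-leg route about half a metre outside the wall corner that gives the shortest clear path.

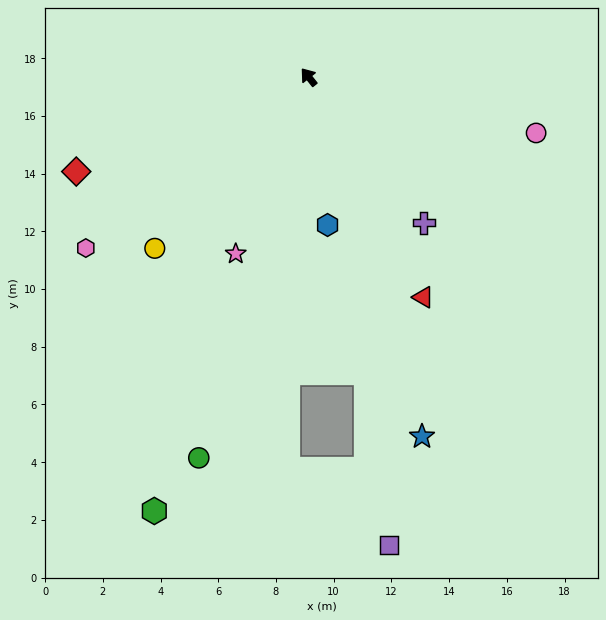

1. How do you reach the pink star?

turn left 119°, forward 6.6 m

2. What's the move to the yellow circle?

turn left 100°, forward 8.0 m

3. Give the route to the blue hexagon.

turn left 149°, forward 5.2 m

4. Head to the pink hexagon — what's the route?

turn left 89°, forward 9.7 m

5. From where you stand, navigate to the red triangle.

turn left 169°, forward 8.6 m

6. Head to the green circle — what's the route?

turn left 125°, forward 13.7 m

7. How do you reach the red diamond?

turn left 74°, forward 8.7 m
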